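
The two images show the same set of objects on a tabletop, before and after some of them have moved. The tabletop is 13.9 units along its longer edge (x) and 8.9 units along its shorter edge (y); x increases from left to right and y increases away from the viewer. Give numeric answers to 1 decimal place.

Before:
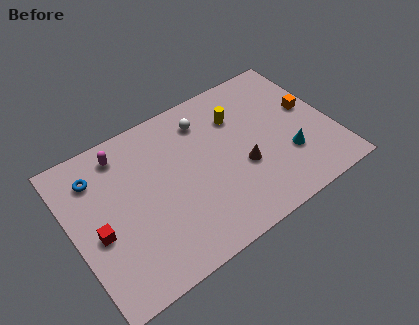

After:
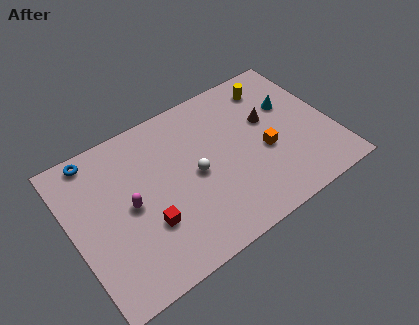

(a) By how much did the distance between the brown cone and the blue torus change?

+1.3

They were about 8.1 units apart before and 9.4 after — 1.3 units further apart.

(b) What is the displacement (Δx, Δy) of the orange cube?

(-2.7, -1.3)

The orange cube was at about (12.9, 5.0) and moved to about (10.2, 3.7).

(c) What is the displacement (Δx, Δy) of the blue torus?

(0.1, 1.1)

The blue torus was at about (1.6, 6.9) and moved to about (1.7, 8.0).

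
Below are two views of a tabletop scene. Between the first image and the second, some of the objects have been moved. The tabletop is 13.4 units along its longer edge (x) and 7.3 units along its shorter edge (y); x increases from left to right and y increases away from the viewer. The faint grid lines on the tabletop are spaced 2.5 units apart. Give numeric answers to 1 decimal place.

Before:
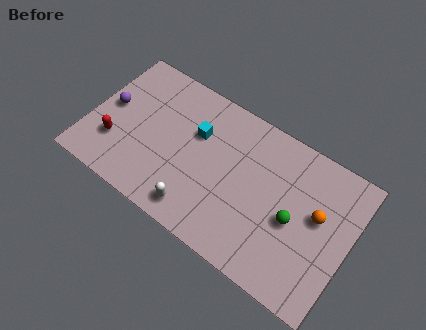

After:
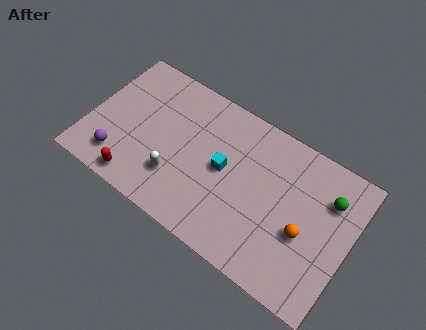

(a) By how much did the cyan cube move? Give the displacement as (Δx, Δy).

(1.6, -1.0)

The cyan cube was at about (5.3, 4.8) and moved to about (6.9, 3.8).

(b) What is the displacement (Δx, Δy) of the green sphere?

(1.5, 2.0)

The green sphere was at about (10.6, 3.3) and moved to about (12.1, 5.3).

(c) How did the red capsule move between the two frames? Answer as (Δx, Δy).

(1.4, -1.3)

The red capsule started near (1.5, 2.2) and ended near (2.9, 0.9).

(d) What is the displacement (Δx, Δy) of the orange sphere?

(-0.5, -1.2)

The orange sphere was at about (11.7, 4.2) and moved to about (11.2, 3.0).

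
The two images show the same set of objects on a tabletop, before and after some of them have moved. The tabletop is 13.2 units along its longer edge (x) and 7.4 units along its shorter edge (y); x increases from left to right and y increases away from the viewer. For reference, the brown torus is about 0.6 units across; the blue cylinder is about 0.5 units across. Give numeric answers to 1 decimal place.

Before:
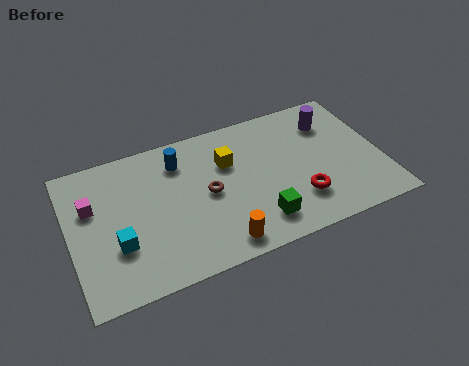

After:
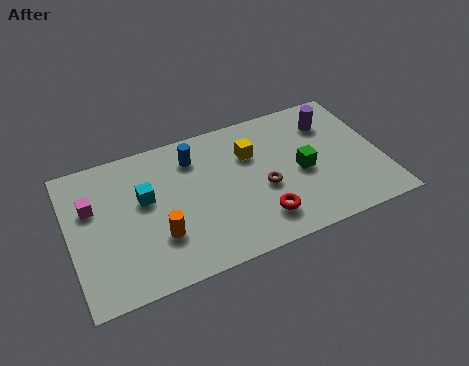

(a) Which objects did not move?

the magenta cube and the purple cylinder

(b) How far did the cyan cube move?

2.3

The cyan cube was near (1.9, 2.5) before and (3.2, 4.4) after, so it travelled √(1.3² + 1.9²) ≈ 2.3 units.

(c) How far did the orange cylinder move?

2.7

The orange cylinder was near (6.0, 1.0) before and (3.6, 2.3) after, so it travelled √(2.4² + 1.3²) ≈ 2.7 units.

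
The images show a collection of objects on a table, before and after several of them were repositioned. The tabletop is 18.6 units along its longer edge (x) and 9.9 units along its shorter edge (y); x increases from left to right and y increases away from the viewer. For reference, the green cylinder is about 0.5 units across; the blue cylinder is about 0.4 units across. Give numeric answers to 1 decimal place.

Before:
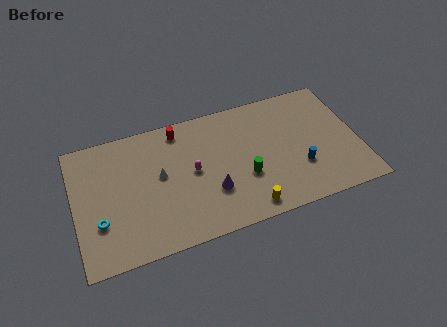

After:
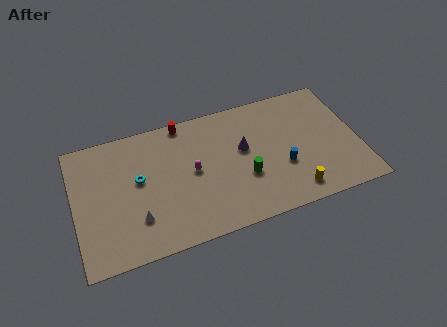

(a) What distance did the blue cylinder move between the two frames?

1.2

The blue cylinder moved from about (14.6, 3.2) to (13.5, 3.6), a distance of √(1.1² + 0.4²) ≈ 1.2.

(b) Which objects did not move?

the magenta capsule and the green cylinder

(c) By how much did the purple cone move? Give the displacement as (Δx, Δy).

(2.3, 2.6)

The purple cone started near (8.8, 3.2) and ended near (11.1, 5.8).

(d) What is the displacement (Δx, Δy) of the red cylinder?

(0.3, 0.5)

The red cylinder was at about (7.1, 8.6) and moved to about (7.4, 9.1).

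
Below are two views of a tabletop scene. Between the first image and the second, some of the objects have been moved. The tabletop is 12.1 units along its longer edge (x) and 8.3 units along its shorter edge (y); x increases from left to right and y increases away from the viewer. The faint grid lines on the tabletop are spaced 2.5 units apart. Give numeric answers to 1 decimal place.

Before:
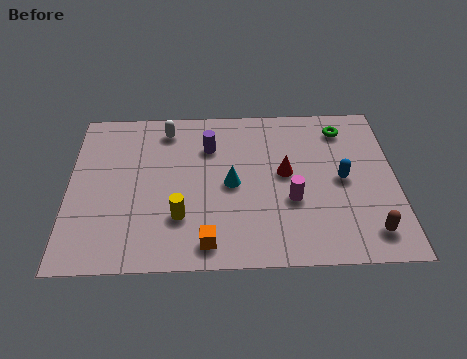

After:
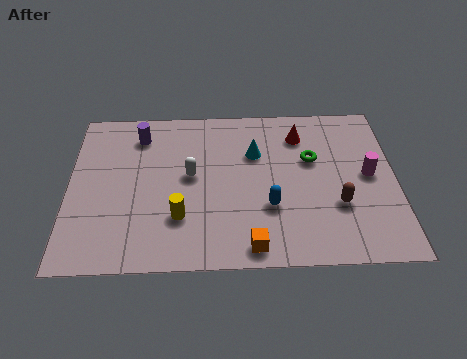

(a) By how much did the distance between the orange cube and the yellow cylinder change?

+1.4

The distance was about 1.6 in the first image and 3.0 in the second, so they moved 1.4 units further apart.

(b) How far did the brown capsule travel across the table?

1.8

From (11.0, 1.4) to (9.9, 2.8), the brown capsule covered √(1.1² + 1.4²) ≈ 1.8 units.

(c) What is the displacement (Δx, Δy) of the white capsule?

(0.9, -2.5)

The white capsule was at about (3.6, 7.0) and moved to about (4.5, 4.5).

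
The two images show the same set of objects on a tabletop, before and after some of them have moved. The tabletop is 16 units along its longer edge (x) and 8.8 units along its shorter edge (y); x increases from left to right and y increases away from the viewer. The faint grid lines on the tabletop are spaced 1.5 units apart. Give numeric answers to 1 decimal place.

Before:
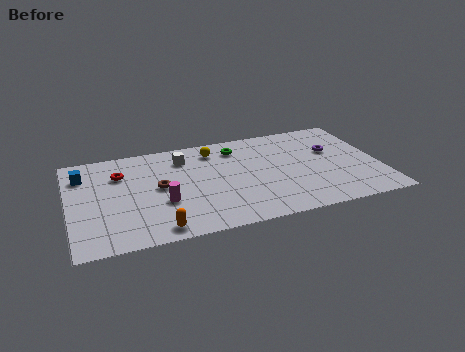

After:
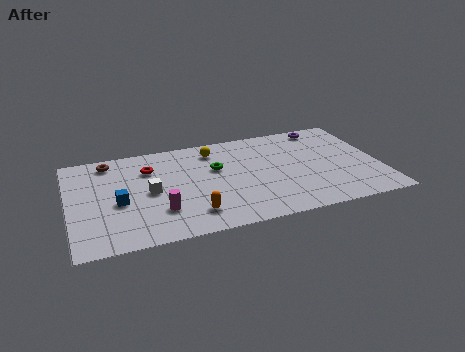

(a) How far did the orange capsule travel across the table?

2.0

The orange capsule moved from about (4.3, 1.0) to (6.1, 1.8), a distance of √(1.8² + 0.8²) ≈ 2.0.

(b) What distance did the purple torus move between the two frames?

2.3

From (13.7, 5.5) to (13.5, 7.8), the purple torus covered √(0.2² + 2.3²) ≈ 2.3 units.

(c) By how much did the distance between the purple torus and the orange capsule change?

-0.9

They were about 10.4 units apart before and 9.5 after — 0.9 units closer together.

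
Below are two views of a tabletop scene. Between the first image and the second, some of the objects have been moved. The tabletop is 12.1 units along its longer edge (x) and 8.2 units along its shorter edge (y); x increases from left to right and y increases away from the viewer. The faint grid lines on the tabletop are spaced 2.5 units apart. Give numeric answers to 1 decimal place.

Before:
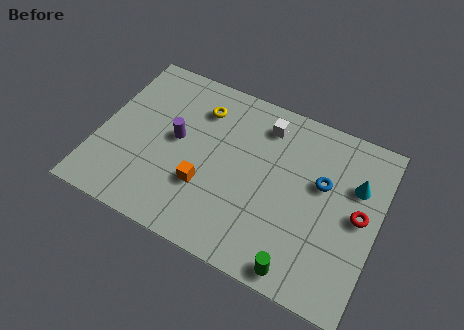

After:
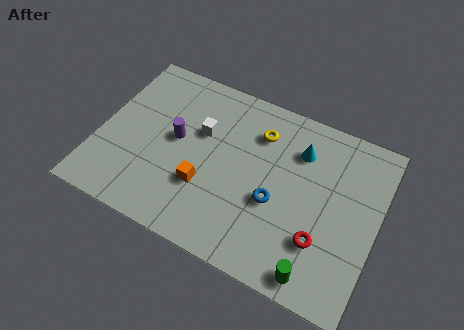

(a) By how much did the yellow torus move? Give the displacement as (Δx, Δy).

(2.6, -0.1)

The yellow torus was at about (4.1, 6.3) and moved to about (6.7, 6.2).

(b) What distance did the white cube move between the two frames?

3.0

From (6.9, 6.7) to (4.3, 5.2), the white cube covered √(2.6² + 1.5²) ≈ 3.0 units.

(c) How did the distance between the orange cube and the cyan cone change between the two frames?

-1.8

The distance was about 6.8 in the first image and 5.0 in the second, so they moved 1.8 units closer together.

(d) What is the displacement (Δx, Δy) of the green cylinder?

(0.7, 0.1)

The green cylinder was at about (9.2, 0.8) and moved to about (9.9, 0.9).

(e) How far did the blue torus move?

2.5

The blue torus moved from about (9.6, 5.0) to (7.8, 3.3), a distance of √(1.8² + 1.7²) ≈ 2.5.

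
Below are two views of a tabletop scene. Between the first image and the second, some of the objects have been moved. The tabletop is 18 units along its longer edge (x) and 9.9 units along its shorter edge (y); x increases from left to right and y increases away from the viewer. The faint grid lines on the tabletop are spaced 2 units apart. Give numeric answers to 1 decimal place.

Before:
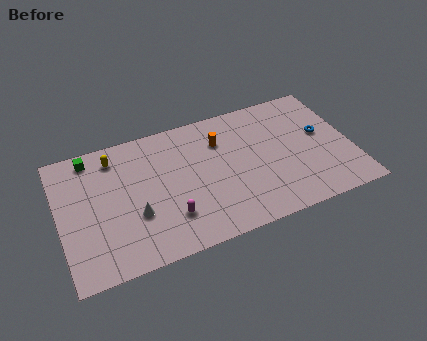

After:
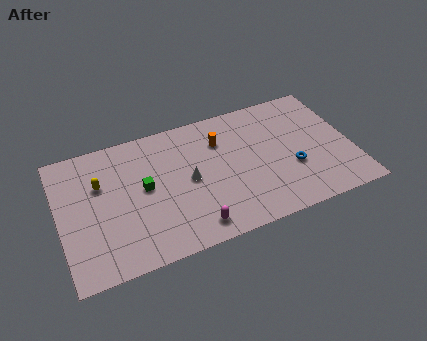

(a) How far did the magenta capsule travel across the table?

1.8

The magenta capsule moved from about (6.5, 2.6) to (7.8, 1.4), a distance of √(1.3² + 1.2²) ≈ 1.8.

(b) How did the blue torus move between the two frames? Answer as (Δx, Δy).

(-2.1, -2.0)

The blue torus started near (16.3, 5.6) and ended near (14.2, 3.6).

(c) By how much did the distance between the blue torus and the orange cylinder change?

-0.9

The distance was about 6.4 in the first image and 5.5 in the second, so they moved 0.9 units closer together.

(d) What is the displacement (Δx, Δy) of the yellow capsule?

(-1.0, -1.7)

The yellow capsule started near (3.6, 8.2) and ended near (2.6, 6.5).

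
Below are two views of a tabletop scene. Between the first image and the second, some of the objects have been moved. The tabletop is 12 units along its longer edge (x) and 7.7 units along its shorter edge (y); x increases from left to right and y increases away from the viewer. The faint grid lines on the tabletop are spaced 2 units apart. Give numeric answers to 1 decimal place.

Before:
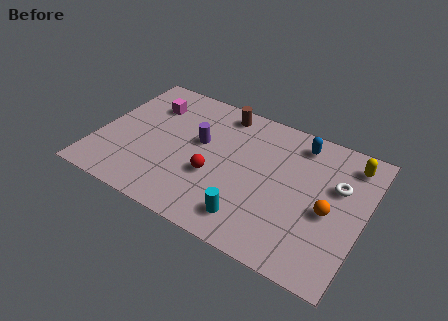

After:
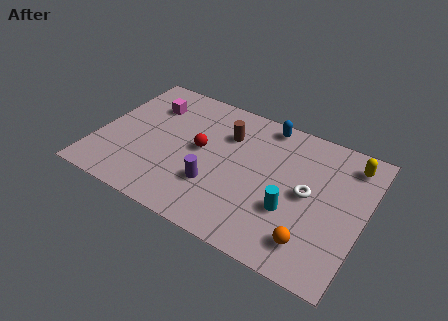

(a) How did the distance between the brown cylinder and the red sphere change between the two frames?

-2.1

They were about 3.8 units apart before and 1.7 after — 2.1 units closer together.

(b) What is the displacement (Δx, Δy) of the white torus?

(-1.2, -1.0)

From the two frames, the white torus sits at roughly (10.7, 4.9) before and (9.5, 3.9) after.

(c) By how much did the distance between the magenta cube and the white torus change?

-1.0

The distance was about 8.7 in the first image and 7.7 in the second, so they moved 1.0 units closer together.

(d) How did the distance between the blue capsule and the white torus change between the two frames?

+1.3

Before: roughly 2.5 units apart; after: 3.8. That's 1.3 units further apart.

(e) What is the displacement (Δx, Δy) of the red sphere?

(-0.8, 1.2)

From the two frames, the red sphere sits at roughly (5.4, 2.9) before and (4.6, 4.1) after.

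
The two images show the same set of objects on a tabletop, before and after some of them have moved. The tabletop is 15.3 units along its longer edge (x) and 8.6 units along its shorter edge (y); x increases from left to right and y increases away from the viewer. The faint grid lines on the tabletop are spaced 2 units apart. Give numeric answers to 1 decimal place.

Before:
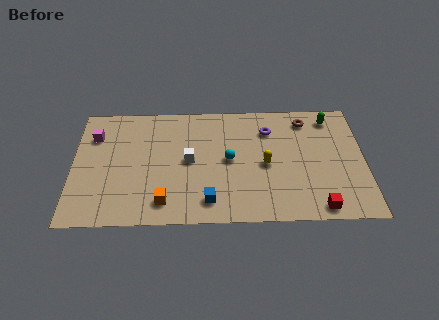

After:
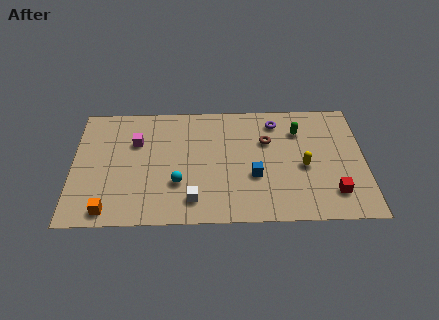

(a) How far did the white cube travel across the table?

2.8

The white cube was near (6.1, 4.4) before and (6.3, 1.6) after, so it travelled √(0.2² + 2.8²) ≈ 2.8 units.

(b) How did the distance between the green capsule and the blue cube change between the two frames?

-4.7

The distance was about 8.7 in the first image and 4.0 in the second, so they moved 4.7 units closer together.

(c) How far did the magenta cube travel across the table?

2.3

The magenta cube was near (1.1, 6.3) before and (3.3, 5.8) after, so it travelled √(2.2² + 0.5²) ≈ 2.3 units.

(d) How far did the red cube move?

1.3

The red cube moved from about (12.8, 0.9) to (13.6, 1.9), a distance of √(0.8² + 1.0²) ≈ 1.3.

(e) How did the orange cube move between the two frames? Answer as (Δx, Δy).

(-2.9, -0.5)

The orange cube was at about (4.8, 1.5) and moved to about (1.9, 1.0).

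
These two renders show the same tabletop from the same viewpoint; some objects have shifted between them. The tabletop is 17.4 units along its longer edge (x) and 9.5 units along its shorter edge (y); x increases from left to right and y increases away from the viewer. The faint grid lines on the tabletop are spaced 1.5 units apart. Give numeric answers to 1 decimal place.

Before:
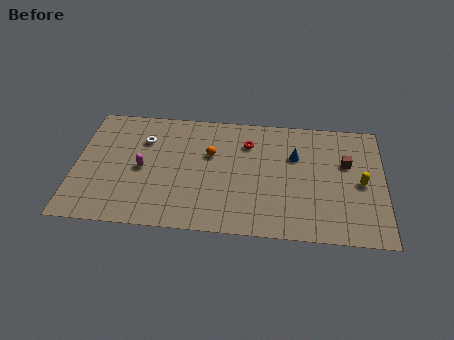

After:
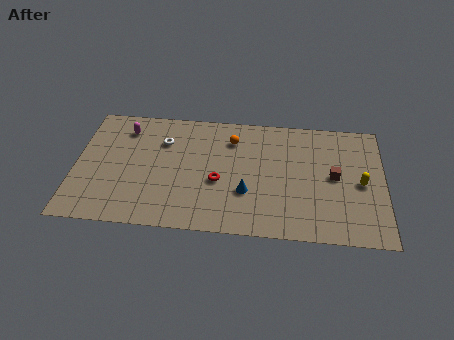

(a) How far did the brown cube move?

1.3

The brown cube was near (15.3, 6.0) before and (14.6, 4.9) after, so it travelled √(0.7² + 1.1²) ≈ 1.3 units.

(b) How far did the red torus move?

3.6

The red torus was near (9.7, 7.1) before and (8.1, 3.9) after, so it travelled √(1.6² + 3.2²) ≈ 3.6 units.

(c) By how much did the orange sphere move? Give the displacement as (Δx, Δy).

(1.2, 1.3)

From the two frames, the orange sphere sits at roughly (7.6, 6.0) before and (8.8, 7.3) after.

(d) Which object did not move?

the yellow capsule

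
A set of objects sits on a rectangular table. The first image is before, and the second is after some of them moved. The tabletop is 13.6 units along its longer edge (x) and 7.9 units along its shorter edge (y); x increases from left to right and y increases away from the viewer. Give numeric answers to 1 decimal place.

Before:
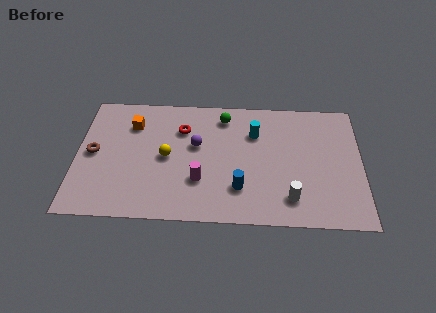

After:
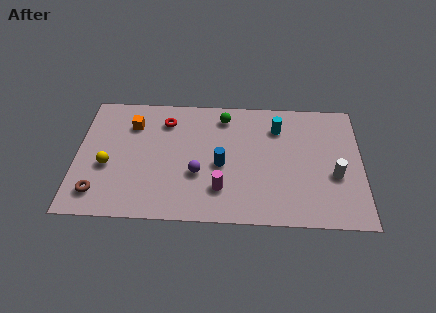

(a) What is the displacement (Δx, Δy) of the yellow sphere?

(-2.8, -0.7)

The yellow sphere was at about (4.3, 3.9) and moved to about (1.5, 3.2).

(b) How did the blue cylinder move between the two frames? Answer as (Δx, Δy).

(-0.9, 1.4)

From the two frames, the blue cylinder sits at roughly (7.8, 2.1) before and (6.9, 3.5) after.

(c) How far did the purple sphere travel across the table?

1.8

The purple sphere was near (5.7, 4.7) before and (5.8, 2.9) after, so it travelled √(0.1² + 1.8²) ≈ 1.8 units.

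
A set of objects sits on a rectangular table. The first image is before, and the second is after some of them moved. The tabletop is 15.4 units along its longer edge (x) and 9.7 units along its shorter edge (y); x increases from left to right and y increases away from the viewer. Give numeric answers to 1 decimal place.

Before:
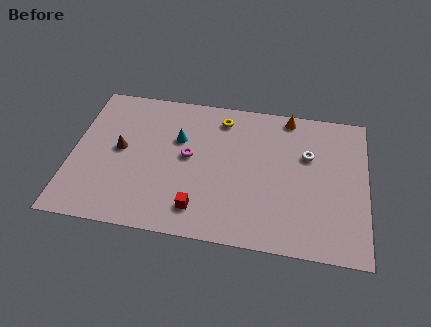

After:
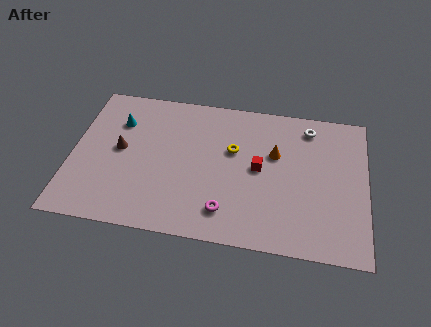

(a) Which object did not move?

the brown cone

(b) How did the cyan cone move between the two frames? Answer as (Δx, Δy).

(-3.2, 0.7)

From the two frames, the cyan cone sits at roughly (5.5, 6.3) before and (2.3, 7.0) after.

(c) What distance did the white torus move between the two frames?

1.9

The white torus was near (12.3, 6.3) before and (12.3, 8.2) after, so it travelled √(0.0² + 1.9²) ≈ 1.9 units.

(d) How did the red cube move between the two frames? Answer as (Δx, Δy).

(3.0, 3.2)

The red cube started near (6.8, 1.8) and ended near (9.8, 5.0).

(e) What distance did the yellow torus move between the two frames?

2.2

From (7.7, 8.1) to (8.4, 6.0), the yellow torus covered √(0.7² + 2.1²) ≈ 2.2 units.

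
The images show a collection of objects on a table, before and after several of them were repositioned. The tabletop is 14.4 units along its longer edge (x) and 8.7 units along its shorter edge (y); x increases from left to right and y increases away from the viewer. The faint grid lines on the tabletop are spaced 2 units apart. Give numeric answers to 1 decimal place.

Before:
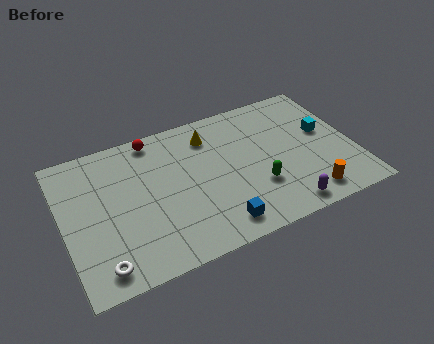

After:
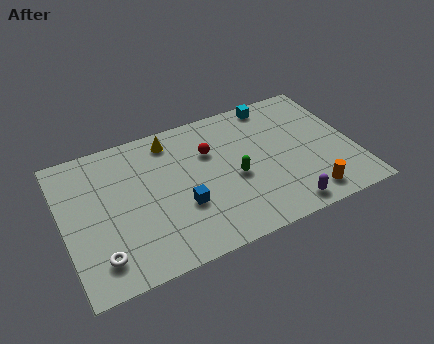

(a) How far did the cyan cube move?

3.6

From (13.1, 5.0) to (10.9, 7.8), the cyan cube covered √(2.2² + 2.8²) ≈ 3.6 units.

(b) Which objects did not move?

the orange cylinder and the purple capsule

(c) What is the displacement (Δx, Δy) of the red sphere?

(2.6, -1.9)

The red sphere was at about (4.8, 7.8) and moved to about (7.4, 5.9).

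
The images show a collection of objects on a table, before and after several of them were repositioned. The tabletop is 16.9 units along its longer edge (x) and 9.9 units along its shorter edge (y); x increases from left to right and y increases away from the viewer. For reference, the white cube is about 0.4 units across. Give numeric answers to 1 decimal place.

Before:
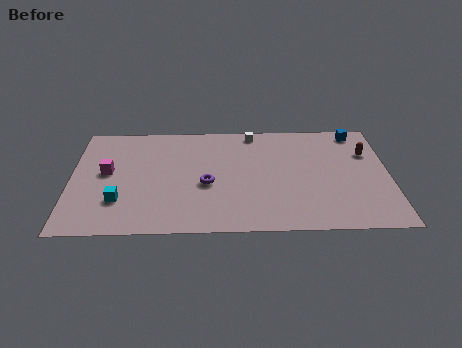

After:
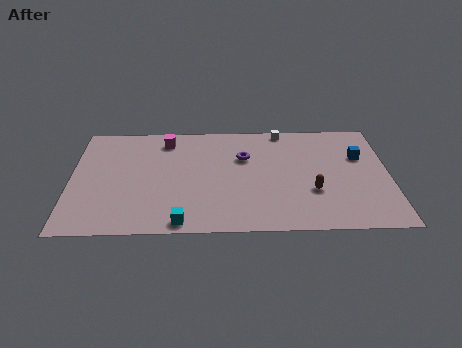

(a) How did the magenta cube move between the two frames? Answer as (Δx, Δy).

(3.1, 2.9)

The magenta cube started near (1.9, 5.4) and ended near (5.0, 8.3).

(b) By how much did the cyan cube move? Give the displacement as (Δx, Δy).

(3.3, -1.9)

The cyan cube started near (2.6, 2.8) and ended near (5.9, 0.9).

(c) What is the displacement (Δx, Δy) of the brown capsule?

(-3.0, -3.4)

The brown capsule started near (15.8, 6.8) and ended near (12.8, 3.4).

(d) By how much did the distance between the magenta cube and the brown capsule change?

-4.8

Before: roughly 14.0 units apart; after: 9.2. That's 4.8 units closer together.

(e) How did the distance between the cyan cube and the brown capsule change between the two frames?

-6.5

The distance was about 13.8 in the first image and 7.3 in the second, so they moved 6.5 units closer together.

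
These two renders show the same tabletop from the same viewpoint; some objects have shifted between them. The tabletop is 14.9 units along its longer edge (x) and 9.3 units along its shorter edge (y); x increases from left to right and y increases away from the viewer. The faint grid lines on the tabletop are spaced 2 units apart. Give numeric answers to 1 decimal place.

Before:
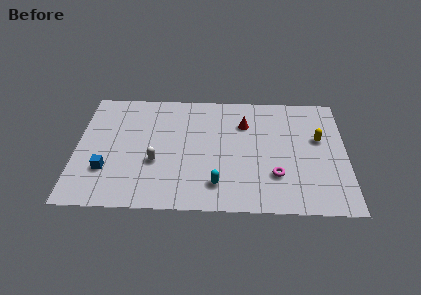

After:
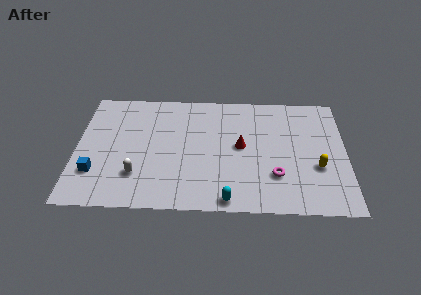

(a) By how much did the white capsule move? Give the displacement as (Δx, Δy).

(-1.0, -1.0)

From the two frames, the white capsule sits at roughly (4.4, 3.5) before and (3.4, 2.5) after.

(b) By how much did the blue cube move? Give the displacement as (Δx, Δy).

(-0.6, -0.2)

From the two frames, the blue cube sits at roughly (1.7, 2.8) before and (1.1, 2.6) after.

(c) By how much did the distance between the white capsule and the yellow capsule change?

+0.7

They were about 9.2 units apart before and 9.9 after — 0.7 units further apart.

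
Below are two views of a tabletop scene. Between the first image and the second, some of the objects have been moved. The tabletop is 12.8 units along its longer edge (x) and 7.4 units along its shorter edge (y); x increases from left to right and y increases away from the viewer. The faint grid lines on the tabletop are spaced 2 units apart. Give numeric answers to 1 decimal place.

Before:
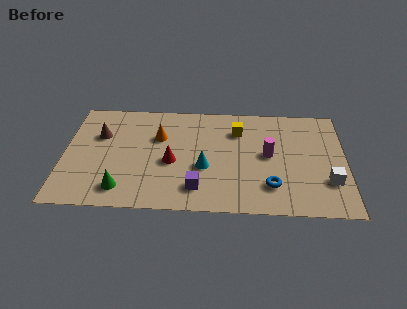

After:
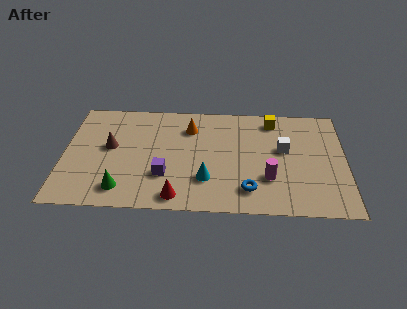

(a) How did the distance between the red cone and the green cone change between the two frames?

-0.4

Before: roughly 2.9 units apart; after: 2.5. That's 0.4 units closer together.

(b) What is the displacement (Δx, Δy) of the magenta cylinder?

(0.0, -1.6)

From the two frames, the magenta cylinder sits at roughly (9.3, 3.9) before and (9.3, 2.3) after.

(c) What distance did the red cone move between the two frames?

2.3

From (4.9, 3.2) to (5.2, 0.9), the red cone covered √(0.3² + 2.3²) ≈ 2.3 units.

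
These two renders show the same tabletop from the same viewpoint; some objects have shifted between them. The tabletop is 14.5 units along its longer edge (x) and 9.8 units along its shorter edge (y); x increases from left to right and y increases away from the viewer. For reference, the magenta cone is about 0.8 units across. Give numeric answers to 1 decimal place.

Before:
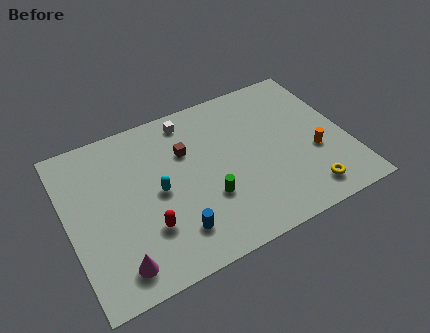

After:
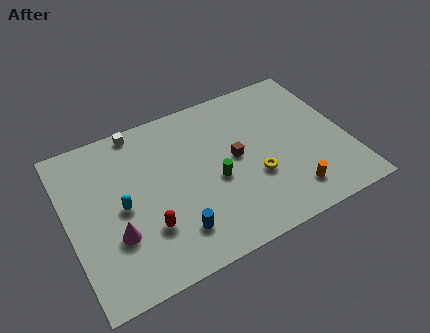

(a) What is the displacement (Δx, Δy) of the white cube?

(-2.6, 0.5)

The white cube was at about (6.7, 8.5) and moved to about (4.1, 9.0).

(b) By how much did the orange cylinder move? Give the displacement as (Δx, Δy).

(-1.6, -1.9)

The orange cylinder was at about (12.7, 3.7) and moved to about (11.1, 1.8).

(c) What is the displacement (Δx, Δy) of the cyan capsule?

(-1.9, -0.1)

The cyan capsule was at about (4.6, 4.8) and moved to about (2.7, 4.7).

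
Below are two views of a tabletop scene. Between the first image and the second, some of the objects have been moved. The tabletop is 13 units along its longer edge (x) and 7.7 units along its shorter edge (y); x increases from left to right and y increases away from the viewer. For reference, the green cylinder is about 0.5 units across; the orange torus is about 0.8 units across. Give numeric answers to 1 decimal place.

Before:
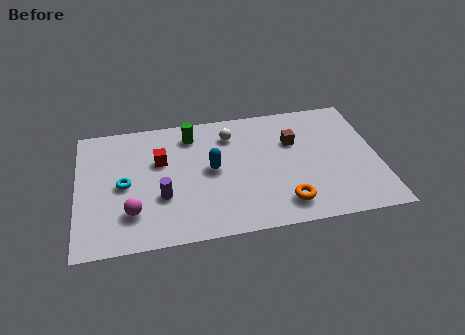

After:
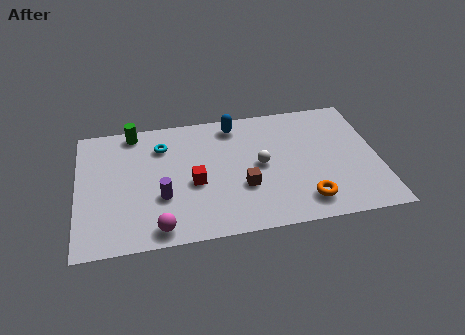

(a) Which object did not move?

the purple cylinder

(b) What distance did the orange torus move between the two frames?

0.9

The orange torus was near (8.8, 1.4) before and (9.7, 1.4) after, so it travelled √(0.9² + 0.0²) ≈ 0.9 units.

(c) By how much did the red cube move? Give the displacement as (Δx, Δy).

(1.4, -1.6)

The red cube started near (3.6, 4.9) and ended near (5.0, 3.3).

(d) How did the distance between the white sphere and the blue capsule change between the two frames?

+0.7

Before: roughly 2.2 units apart; after: 2.9. That's 0.7 units further apart.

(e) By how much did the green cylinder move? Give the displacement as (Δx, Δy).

(-2.5, 0.6)

The green cylinder was at about (5.0, 6.3) and moved to about (2.5, 6.9).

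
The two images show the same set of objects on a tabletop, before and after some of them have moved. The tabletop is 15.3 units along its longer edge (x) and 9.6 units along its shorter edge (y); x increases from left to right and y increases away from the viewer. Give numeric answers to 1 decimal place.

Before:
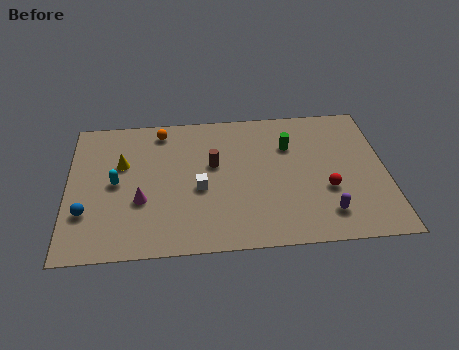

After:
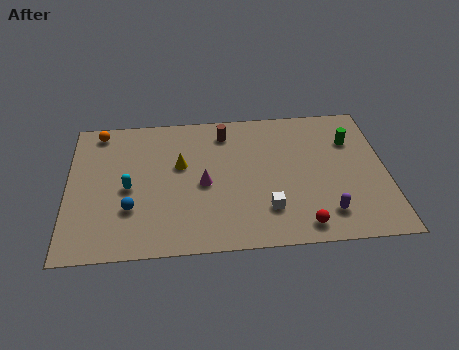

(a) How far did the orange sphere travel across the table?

3.0

The orange sphere moved from about (4.5, 8.3) to (1.5, 8.5), a distance of √(3.0² + 0.2²) ≈ 3.0.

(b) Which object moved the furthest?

the white cube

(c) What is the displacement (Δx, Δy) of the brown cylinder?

(0.6, 2.2)

From the two frames, the brown cylinder sits at roughly (7.0, 5.7) before and (7.6, 7.9) after.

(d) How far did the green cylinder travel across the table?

3.0

From (10.7, 6.7) to (13.7, 6.8), the green cylinder covered √(3.0² + 0.1²) ≈ 3.0 units.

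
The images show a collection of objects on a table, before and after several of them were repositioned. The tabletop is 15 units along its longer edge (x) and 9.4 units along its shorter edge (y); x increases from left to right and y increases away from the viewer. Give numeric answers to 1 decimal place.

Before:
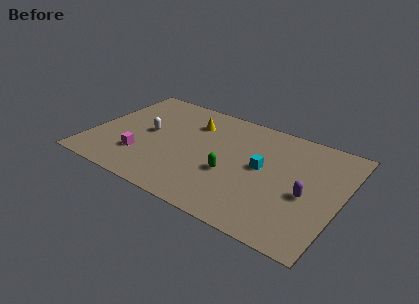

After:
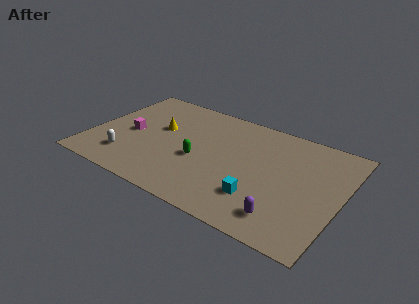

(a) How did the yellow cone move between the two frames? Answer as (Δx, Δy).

(-1.8, -1.4)

From the two frames, the yellow cone sits at roughly (5.7, 7.0) before and (3.9, 5.6) after.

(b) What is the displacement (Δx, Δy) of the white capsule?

(-0.8, -2.8)

The white capsule started near (3.3, 4.9) and ended near (2.5, 2.1).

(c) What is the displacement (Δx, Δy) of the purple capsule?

(-1.0, -2.3)

The purple capsule was at about (13.1, 4.0) and moved to about (12.1, 1.7).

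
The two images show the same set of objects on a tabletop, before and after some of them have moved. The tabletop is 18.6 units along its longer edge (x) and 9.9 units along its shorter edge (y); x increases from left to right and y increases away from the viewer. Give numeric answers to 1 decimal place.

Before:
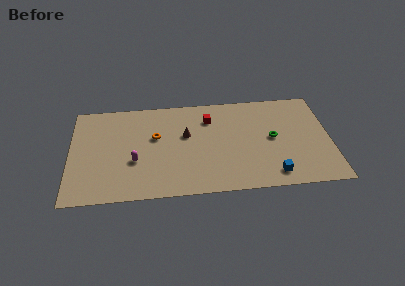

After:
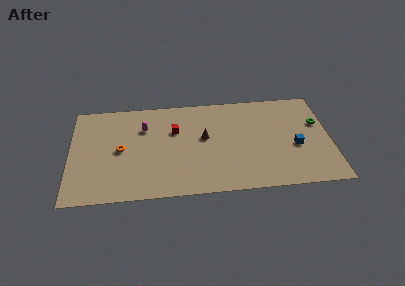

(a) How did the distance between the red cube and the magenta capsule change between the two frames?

-4.3

The distance was about 6.6 in the first image and 2.3 in the second, so they moved 4.3 units closer together.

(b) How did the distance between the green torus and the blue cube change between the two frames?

-0.8

The distance was about 3.6 in the first image and 2.8 in the second, so they moved 0.8 units closer together.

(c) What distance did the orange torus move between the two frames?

2.7

The orange torus moved from about (6.1, 6.0) to (3.6, 4.9), a distance of √(2.5² + 1.1²) ≈ 2.7.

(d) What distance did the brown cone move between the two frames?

1.4

From (8.3, 6.0) to (9.6, 5.6), the brown cone covered √(1.3² + 0.4²) ≈ 1.4 units.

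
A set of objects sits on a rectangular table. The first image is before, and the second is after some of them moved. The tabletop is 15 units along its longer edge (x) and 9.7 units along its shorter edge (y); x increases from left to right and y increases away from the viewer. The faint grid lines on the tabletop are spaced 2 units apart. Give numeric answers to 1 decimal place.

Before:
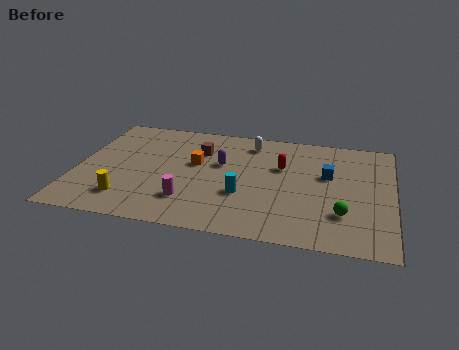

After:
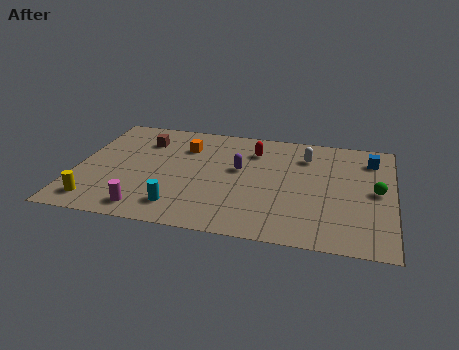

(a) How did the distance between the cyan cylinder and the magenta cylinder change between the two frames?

-1.1

Before: roughly 2.7 units apart; after: 1.6. That's 1.1 units closer together.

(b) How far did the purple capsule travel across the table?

0.9

From (6.8, 5.9) to (7.7, 5.6), the purple capsule covered √(0.9² + 0.3²) ≈ 0.9 units.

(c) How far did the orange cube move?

1.5

The orange cube was near (5.6, 5.7) before and (5.0, 7.1) after, so it travelled √(0.6² + 1.4²) ≈ 1.5 units.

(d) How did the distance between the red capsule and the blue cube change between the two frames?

+3.4

They were about 2.2 units apart before and 5.6 after — 3.4 units further apart.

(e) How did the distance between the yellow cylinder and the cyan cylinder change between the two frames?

-1.7

The distance was about 5.6 in the first image and 3.9 in the second, so they moved 1.7 units closer together.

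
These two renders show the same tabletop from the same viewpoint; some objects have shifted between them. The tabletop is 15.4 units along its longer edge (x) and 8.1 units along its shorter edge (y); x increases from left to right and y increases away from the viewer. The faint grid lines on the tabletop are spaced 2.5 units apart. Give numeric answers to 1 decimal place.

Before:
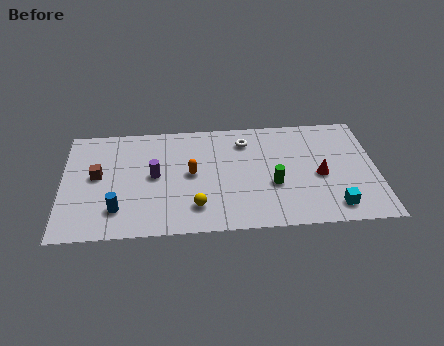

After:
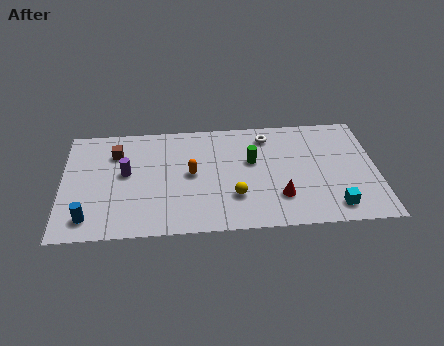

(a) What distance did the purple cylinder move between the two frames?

1.4

From (4.5, 4.2) to (3.1, 4.5), the purple cylinder covered √(1.4² + 0.3²) ≈ 1.4 units.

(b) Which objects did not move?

the orange capsule and the cyan cube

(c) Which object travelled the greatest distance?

the red cone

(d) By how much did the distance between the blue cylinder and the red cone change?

-0.7

The distance was about 10.0 in the first image and 9.3 in the second, so they moved 0.7 units closer together.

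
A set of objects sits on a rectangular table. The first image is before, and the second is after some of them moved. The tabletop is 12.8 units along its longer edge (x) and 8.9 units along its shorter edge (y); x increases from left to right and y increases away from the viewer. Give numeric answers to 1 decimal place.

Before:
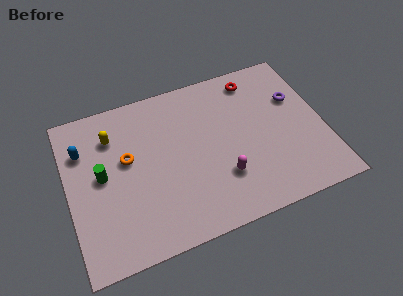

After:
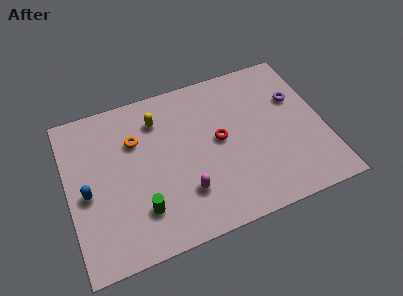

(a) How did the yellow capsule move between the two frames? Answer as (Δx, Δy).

(2.3, 0.2)

From the two frames, the yellow capsule sits at roughly (2.4, 6.7) before and (4.7, 6.9) after.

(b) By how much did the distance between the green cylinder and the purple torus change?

-1.0

Before: roughly 10.0 units apart; after: 9.0. That's 1.0 units closer together.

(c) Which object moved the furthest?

the red torus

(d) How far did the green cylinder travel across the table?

3.0

The green cylinder was near (1.7, 4.7) before and (3.4, 2.2) after, so it travelled √(1.7² + 2.5²) ≈ 3.0 units.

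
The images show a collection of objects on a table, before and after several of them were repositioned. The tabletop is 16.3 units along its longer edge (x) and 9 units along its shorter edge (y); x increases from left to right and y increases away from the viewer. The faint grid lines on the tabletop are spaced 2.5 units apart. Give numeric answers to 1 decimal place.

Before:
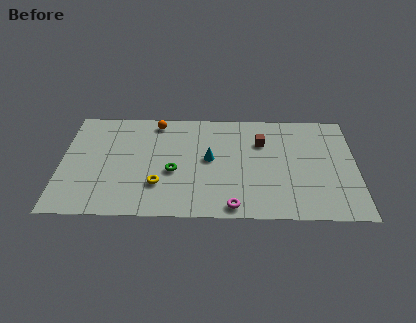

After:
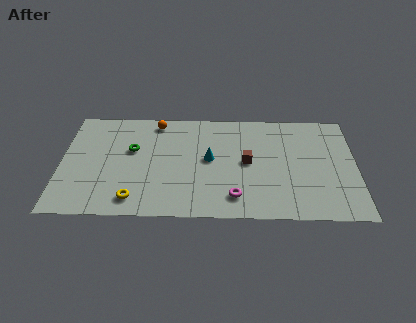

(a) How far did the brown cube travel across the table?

1.9

The brown cube was near (11.1, 6.3) before and (10.3, 4.6) after, so it travelled √(0.8² + 1.7²) ≈ 1.9 units.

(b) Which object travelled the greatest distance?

the green torus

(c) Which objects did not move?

the cyan cone and the orange sphere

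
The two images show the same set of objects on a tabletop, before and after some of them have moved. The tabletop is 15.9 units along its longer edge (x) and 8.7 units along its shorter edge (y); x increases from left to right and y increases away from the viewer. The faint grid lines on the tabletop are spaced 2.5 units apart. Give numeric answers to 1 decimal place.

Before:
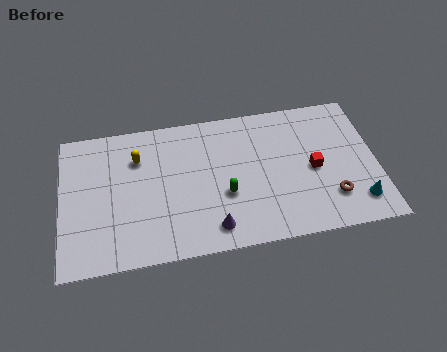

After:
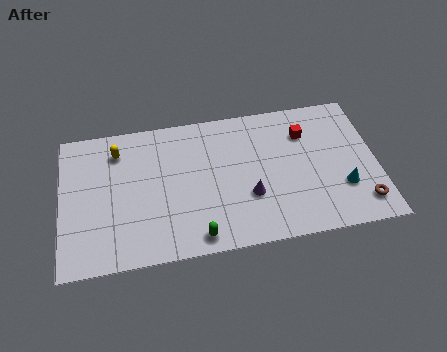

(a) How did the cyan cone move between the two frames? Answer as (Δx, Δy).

(-0.7, 1.0)

The cyan cone was at about (14.8, 1.7) and moved to about (14.1, 2.7).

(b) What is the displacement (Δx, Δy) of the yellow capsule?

(-1.0, 0.6)

From the two frames, the yellow capsule sits at roughly (3.9, 6.3) before and (2.9, 6.9) after.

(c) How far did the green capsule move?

2.7

The green capsule moved from about (8.2, 3.3) to (6.7, 1.0), a distance of √(1.5² + 2.3²) ≈ 2.7.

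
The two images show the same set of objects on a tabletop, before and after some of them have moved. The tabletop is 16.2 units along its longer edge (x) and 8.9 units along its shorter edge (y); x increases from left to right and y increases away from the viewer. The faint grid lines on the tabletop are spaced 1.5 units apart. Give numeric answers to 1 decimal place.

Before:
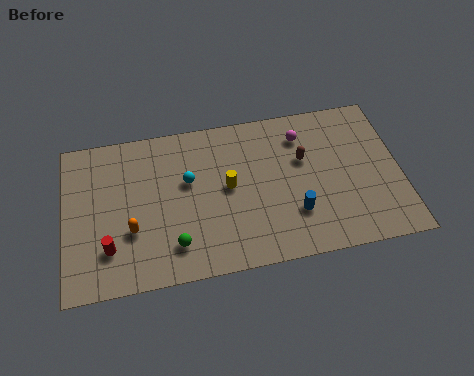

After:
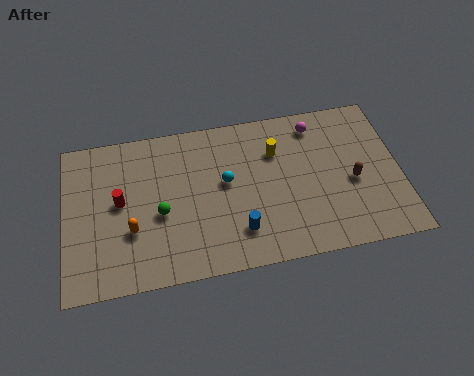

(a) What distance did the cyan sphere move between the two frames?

1.8

The cyan sphere was near (6.0, 5.4) before and (7.8, 5.0) after, so it travelled √(1.8² + 0.4²) ≈ 1.8 units.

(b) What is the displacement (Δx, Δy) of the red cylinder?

(0.6, 2.5)

The red cylinder started near (2.1, 2.3) and ended near (2.7, 4.8).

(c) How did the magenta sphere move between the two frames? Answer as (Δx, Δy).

(0.7, 0.5)

From the two frames, the magenta sphere sits at roughly (11.6, 7.0) before and (12.3, 7.5) after.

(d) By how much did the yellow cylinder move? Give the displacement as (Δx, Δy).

(2.4, 1.6)

The yellow cylinder was at about (7.9, 4.7) and moved to about (10.3, 6.3).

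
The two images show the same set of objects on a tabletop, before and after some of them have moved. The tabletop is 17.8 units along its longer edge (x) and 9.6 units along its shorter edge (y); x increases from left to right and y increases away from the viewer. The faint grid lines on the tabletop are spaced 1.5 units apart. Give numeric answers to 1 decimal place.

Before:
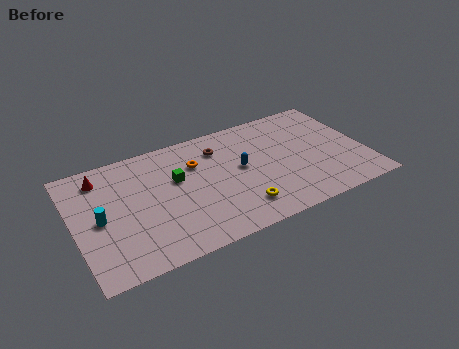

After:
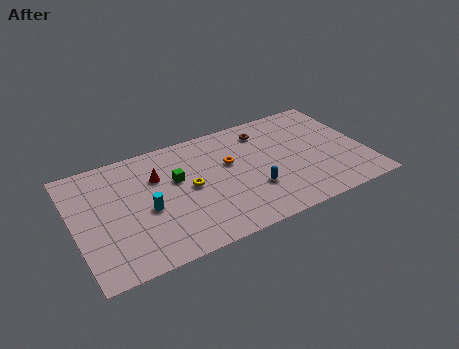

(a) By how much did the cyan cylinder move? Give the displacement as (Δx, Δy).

(2.8, -0.4)

The cyan cylinder was at about (1.5, 4.6) and moved to about (4.3, 4.2).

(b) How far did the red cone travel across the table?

3.5

The red cone moved from about (1.9, 7.9) to (5.2, 6.6), a distance of √(3.3² + 1.3²) ≈ 3.5.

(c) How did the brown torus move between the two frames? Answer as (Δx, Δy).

(2.9, 0.4)

From the two frames, the brown torus sits at roughly (9.1, 7.4) before and (12.0, 7.8) after.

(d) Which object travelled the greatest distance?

the yellow torus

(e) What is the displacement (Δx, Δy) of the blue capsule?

(0.5, -2.1)

From the two frames, the blue capsule sits at roughly (10.2, 5.2) before and (10.7, 3.1) after.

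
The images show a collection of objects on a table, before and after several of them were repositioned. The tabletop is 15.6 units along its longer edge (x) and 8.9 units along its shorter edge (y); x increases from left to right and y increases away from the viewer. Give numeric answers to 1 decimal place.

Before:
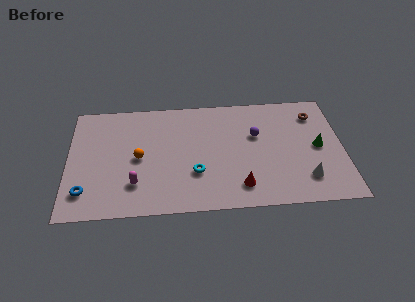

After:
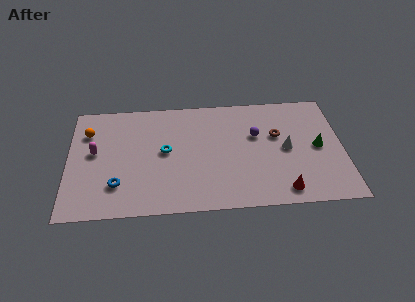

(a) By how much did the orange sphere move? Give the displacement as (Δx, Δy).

(-2.9, 2.2)

From the two frames, the orange sphere sits at roughly (4.0, 4.3) before and (1.1, 6.5) after.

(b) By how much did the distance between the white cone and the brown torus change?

-3.8

Before: roughly 5.0 units apart; after: 1.2. That's 3.8 units closer together.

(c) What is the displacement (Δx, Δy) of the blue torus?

(1.8, 0.4)

The blue torus was at about (1.0, 1.9) and moved to about (2.8, 2.3).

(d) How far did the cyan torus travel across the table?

2.5

The cyan torus was near (7.2, 2.9) before and (5.5, 4.7) after, so it travelled √(1.7² + 1.8²) ≈ 2.5 units.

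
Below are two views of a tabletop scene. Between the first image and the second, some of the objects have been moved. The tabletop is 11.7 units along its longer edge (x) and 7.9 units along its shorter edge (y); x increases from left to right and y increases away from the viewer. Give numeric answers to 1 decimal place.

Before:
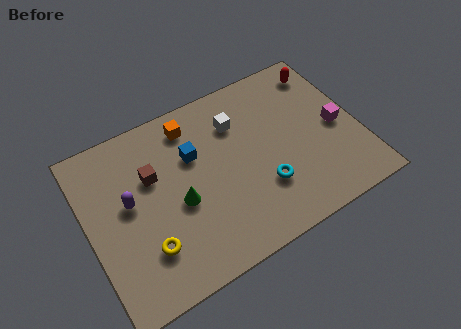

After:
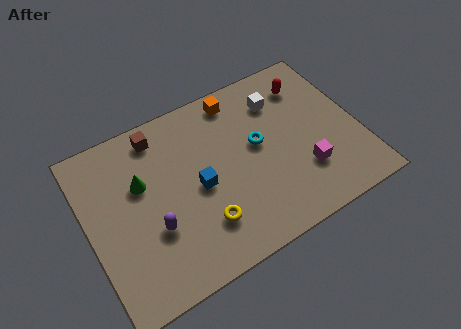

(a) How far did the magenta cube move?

2.2

The magenta cube moved from about (10.8, 3.7) to (9.1, 2.3), a distance of √(1.7² + 1.4²) ≈ 2.2.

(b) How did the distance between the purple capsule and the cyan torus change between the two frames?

-0.8

Before: roughly 5.9 units apart; after: 5.1. That's 0.8 units closer together.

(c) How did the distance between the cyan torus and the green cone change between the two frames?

+1.4

The distance was about 3.6 in the first image and 5.0 in the second, so they moved 1.4 units further apart.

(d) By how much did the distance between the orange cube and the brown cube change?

+1.1

They were about 2.4 units apart before and 3.5 after — 1.1 units further apart.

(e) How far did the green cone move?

2.1

From (3.8, 3.4) to (2.4, 5.0), the green cone covered √(1.4² + 1.6²) ≈ 2.1 units.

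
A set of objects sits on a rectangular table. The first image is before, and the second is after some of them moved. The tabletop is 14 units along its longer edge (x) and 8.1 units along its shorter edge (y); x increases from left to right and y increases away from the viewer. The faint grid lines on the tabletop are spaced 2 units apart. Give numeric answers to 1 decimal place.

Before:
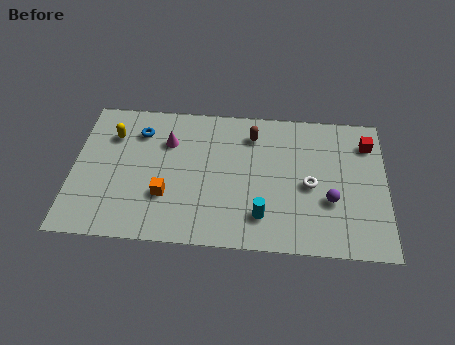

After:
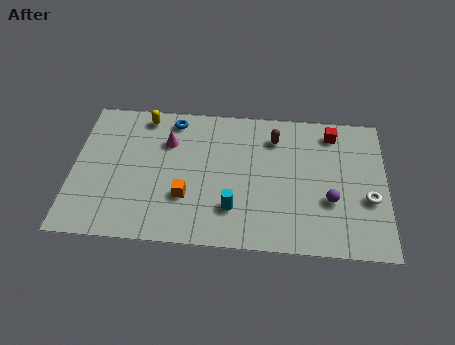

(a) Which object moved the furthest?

the white torus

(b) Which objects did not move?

the magenta cone and the purple sphere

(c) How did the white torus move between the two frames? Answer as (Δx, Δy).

(2.6, -0.6)

From the two frames, the white torus sits at roughly (10.6, 3.7) before and (13.2, 3.1) after.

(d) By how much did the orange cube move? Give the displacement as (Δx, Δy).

(0.9, 0.0)

From the two frames, the orange cube sits at roughly (4.2, 2.6) before and (5.1, 2.6) after.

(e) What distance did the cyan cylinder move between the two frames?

1.3

The cyan cylinder was near (8.5, 1.8) before and (7.2, 2.1) after, so it travelled √(1.3² + 0.3²) ≈ 1.3 units.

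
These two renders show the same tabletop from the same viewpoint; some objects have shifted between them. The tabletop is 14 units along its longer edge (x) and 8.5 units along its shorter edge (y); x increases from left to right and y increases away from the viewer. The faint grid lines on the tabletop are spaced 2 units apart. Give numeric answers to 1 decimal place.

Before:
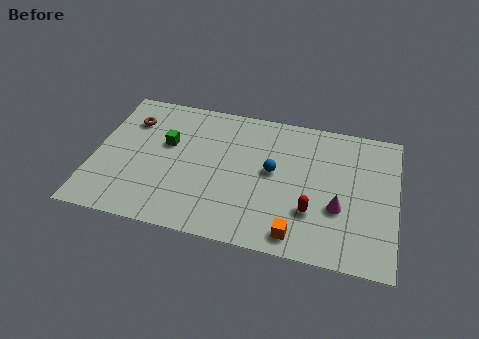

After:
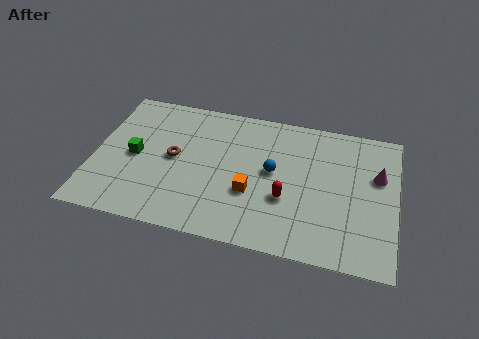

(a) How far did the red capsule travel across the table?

1.3

From (10.2, 2.6) to (9.0, 3.1), the red capsule covered √(1.2² + 0.5²) ≈ 1.3 units.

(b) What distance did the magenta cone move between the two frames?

2.9

The magenta cone was near (11.4, 3.1) before and (13.1, 5.4) after, so it travelled √(1.7² + 2.3²) ≈ 2.9 units.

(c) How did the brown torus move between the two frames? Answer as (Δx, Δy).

(2.2, -1.9)

From the two frames, the brown torus sits at roughly (1.5, 6.3) before and (3.7, 4.4) after.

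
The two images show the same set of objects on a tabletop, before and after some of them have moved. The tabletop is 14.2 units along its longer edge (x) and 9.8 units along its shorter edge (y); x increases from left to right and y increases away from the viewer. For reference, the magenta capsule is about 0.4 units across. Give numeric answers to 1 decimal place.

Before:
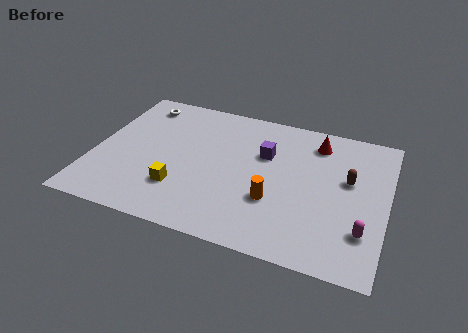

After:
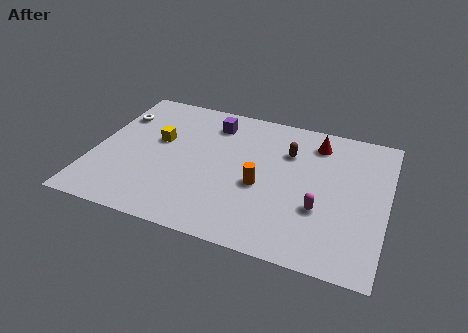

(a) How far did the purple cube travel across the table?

3.1

The purple cube was near (8.2, 6.4) before and (5.5, 7.9) after, so it travelled √(2.7² + 1.5²) ≈ 3.1 units.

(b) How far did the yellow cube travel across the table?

3.4

From (4.4, 2.7) to (3.0, 5.8), the yellow cube covered √(1.4² + 3.1²) ≈ 3.4 units.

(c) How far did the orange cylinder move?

1.1

The orange cylinder was near (8.9, 3.3) before and (8.2, 4.1) after, so it travelled √(0.7² + 0.8²) ≈ 1.1 units.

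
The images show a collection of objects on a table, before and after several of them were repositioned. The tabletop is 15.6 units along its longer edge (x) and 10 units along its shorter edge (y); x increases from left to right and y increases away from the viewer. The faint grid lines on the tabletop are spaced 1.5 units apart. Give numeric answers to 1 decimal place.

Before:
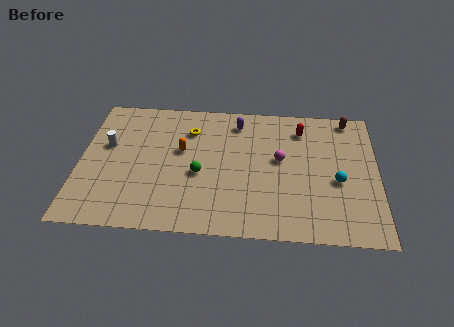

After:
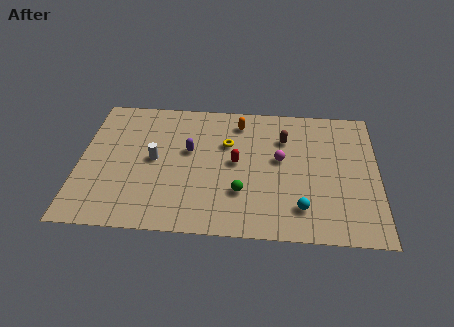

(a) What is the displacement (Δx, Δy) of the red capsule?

(-3.4, -2.8)

The red capsule started near (11.6, 8.0) and ended near (8.2, 5.2).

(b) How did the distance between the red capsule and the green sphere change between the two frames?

-4.3

The distance was about 6.5 in the first image and 2.2 in the second, so they moved 4.3 units closer together.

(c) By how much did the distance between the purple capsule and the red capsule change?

-0.8

They were about 3.4 units apart before and 2.6 after — 0.8 units closer together.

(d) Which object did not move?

the magenta sphere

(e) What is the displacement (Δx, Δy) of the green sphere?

(2.2, -1.2)

The green sphere was at about (6.3, 4.2) and moved to about (8.5, 3.0).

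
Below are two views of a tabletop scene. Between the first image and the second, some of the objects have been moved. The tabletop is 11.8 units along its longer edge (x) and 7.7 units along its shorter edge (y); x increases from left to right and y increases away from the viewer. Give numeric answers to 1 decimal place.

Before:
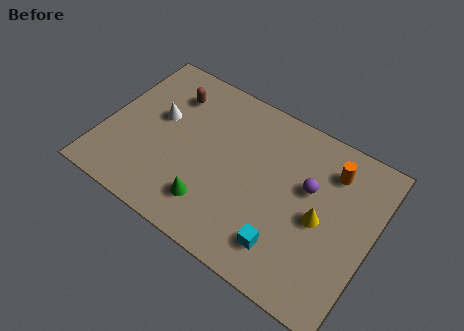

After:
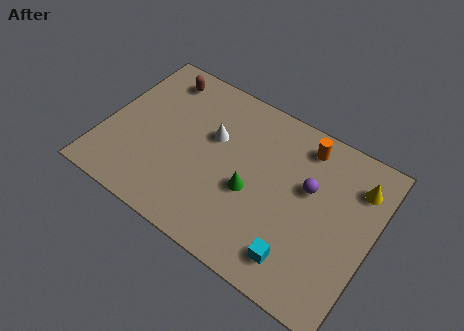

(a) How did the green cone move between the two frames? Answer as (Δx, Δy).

(1.5, 1.5)

The green cone was at about (5.1, 1.7) and moved to about (6.6, 3.2).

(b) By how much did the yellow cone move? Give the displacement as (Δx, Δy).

(1.3, 2.3)

The yellow cone was at about (9.6, 3.6) and moved to about (10.9, 5.9).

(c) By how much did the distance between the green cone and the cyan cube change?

-0.3

They were about 3.3 units apart before and 3.0 after — 0.3 units closer together.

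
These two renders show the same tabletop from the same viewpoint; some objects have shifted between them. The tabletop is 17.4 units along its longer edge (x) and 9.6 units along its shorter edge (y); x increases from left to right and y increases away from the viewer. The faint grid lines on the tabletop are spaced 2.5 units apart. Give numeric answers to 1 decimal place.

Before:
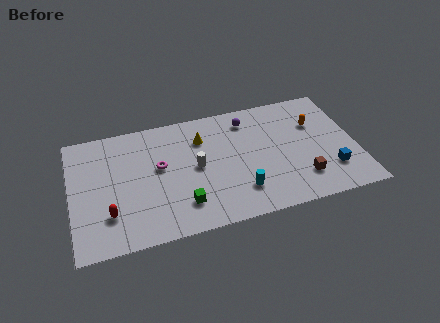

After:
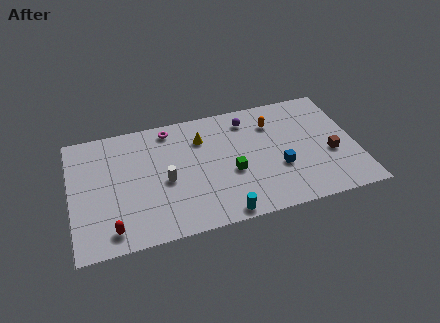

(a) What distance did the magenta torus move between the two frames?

3.0

The magenta torus was near (5.4, 5.5) before and (6.2, 8.4) after, so it travelled √(0.8² + 2.9²) ≈ 3.0 units.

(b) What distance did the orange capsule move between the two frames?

2.7

The orange capsule moved from about (15.1, 6.5) to (12.5, 7.2), a distance of √(2.6² + 0.7²) ≈ 2.7.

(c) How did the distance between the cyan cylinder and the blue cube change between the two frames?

-1.0

The distance was about 5.6 in the first image and 4.6 in the second, so they moved 1.0 units closer together.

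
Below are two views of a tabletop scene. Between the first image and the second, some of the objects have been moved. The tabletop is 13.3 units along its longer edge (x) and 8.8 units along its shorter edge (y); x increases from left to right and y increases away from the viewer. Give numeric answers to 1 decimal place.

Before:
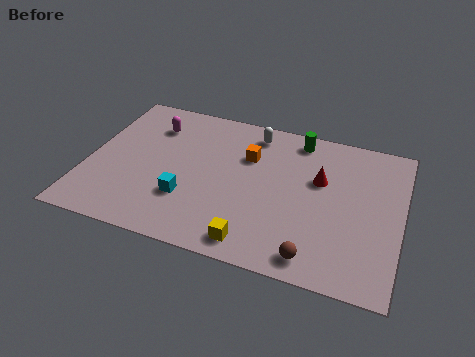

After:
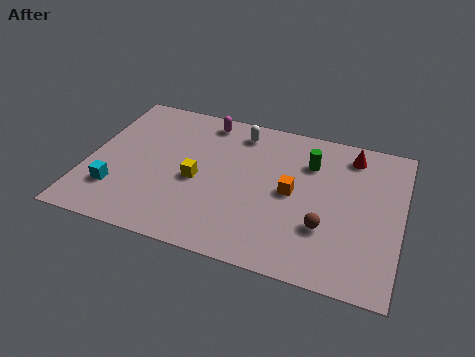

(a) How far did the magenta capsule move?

2.4

The magenta capsule was near (2.5, 6.7) before and (4.7, 7.7) after, so it travelled √(2.2² + 1.0²) ≈ 2.4 units.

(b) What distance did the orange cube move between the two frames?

2.6

From (6.7, 6.0) to (8.7, 4.4), the orange cube covered √(2.0² + 1.6²) ≈ 2.6 units.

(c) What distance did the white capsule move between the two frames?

0.6

The white capsule was near (6.8, 7.5) before and (6.2, 7.4) after, so it travelled √(0.6² + 0.1²) ≈ 0.6 units.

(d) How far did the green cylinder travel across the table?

1.4

From (8.7, 7.7) to (9.3, 6.4), the green cylinder covered √(0.6² + 1.3²) ≈ 1.4 units.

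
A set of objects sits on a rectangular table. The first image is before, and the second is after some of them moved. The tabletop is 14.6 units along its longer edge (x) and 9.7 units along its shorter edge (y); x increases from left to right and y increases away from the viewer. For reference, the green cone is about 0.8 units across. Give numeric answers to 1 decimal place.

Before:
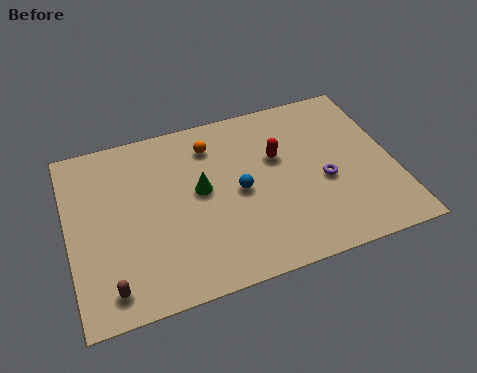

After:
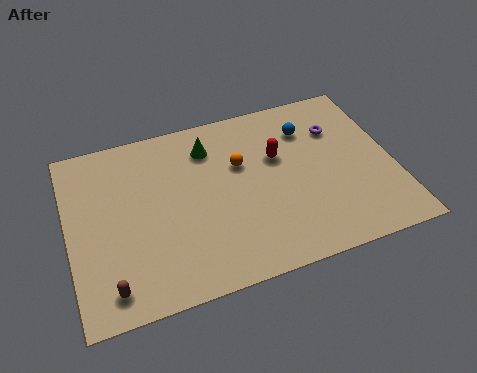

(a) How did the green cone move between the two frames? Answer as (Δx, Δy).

(0.6, 2.3)

The green cone started near (5.9, 5.3) and ended near (6.5, 7.6).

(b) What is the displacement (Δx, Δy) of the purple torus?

(0.9, 2.8)

The purple torus was at about (11.4, 4.1) and moved to about (12.3, 6.9).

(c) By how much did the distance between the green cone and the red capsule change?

-0.3

They were about 3.7 units apart before and 3.4 after — 0.3 units closer together.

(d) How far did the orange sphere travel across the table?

1.9

From (6.6, 7.7) to (7.8, 6.2), the orange sphere covered √(1.2² + 1.5²) ≈ 1.9 units.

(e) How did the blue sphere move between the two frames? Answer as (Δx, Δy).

(3.4, 2.6)

From the two frames, the blue sphere sits at roughly (7.6, 4.7) before and (11.0, 7.3) after.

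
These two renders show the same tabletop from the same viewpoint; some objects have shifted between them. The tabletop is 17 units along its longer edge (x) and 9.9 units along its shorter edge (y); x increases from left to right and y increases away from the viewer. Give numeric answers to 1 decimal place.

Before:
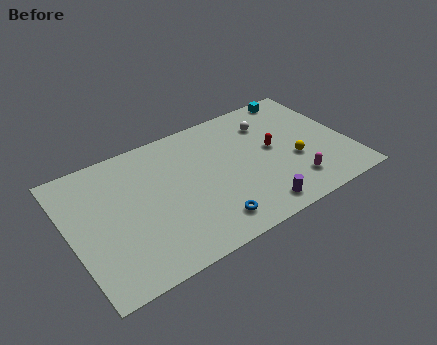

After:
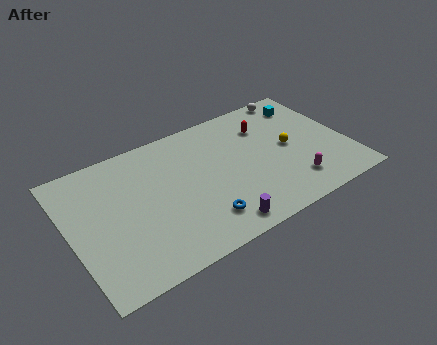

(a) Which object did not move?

the magenta capsule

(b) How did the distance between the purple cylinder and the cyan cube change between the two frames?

+1.0

Before: roughly 8.7 units apart; after: 9.7. That's 1.0 units further apart.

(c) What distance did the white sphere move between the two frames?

2.6

The white sphere moved from about (12.6, 7.5) to (14.7, 9.1), a distance of √(2.1² + 1.6²) ≈ 2.6.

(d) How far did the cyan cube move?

1.1

From (14.8, 9.0) to (15.2, 8.0), the cyan cube covered √(0.4² + 1.0²) ≈ 1.1 units.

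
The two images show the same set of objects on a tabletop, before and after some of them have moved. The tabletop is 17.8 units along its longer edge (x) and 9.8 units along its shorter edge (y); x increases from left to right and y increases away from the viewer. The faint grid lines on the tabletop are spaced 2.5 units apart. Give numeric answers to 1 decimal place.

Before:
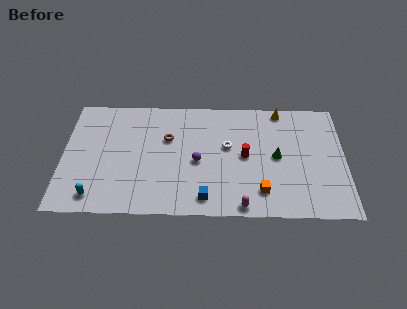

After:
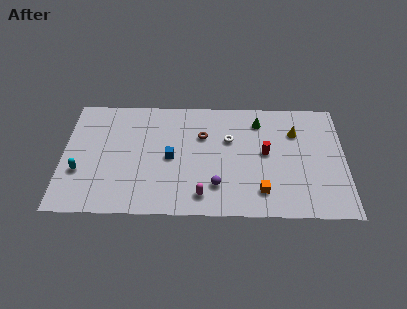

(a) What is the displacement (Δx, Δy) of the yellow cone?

(0.9, -1.9)

The yellow cone was at about (13.8, 8.9) and moved to about (14.7, 7.0).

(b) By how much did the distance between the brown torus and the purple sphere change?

+1.6

They were about 2.7 units apart before and 4.3 after — 1.6 units further apart.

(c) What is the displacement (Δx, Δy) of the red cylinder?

(1.3, 0.3)

The red cylinder started near (11.5, 4.9) and ended near (12.8, 5.2).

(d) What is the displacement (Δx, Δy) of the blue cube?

(-2.2, 3.3)

The blue cube started near (9.0, 1.4) and ended near (6.8, 4.7).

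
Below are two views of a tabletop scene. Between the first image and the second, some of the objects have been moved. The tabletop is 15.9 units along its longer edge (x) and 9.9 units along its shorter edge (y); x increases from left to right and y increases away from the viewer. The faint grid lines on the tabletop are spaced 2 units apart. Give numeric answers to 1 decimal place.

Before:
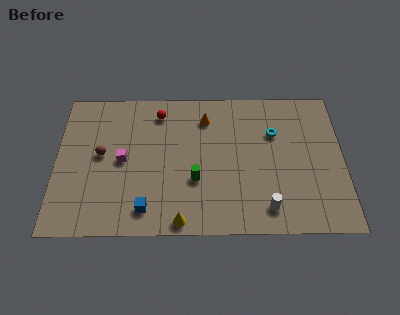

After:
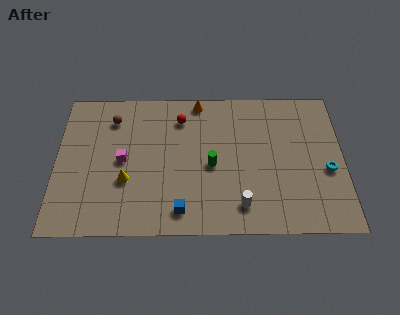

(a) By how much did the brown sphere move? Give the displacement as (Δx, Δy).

(0.6, 2.5)

The brown sphere was at about (2.5, 5.3) and moved to about (3.1, 7.8).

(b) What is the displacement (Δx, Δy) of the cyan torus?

(2.9, -2.6)

The cyan torus started near (12.1, 6.7) and ended near (15.0, 4.1).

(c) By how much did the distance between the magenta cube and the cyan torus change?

+2.7

The distance was about 8.6 in the first image and 11.3 in the second, so they moved 2.7 units further apart.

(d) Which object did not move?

the magenta cube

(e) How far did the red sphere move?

1.3

The red sphere moved from about (5.7, 8.2) to (6.9, 7.8), a distance of √(1.2² + 0.4²) ≈ 1.3.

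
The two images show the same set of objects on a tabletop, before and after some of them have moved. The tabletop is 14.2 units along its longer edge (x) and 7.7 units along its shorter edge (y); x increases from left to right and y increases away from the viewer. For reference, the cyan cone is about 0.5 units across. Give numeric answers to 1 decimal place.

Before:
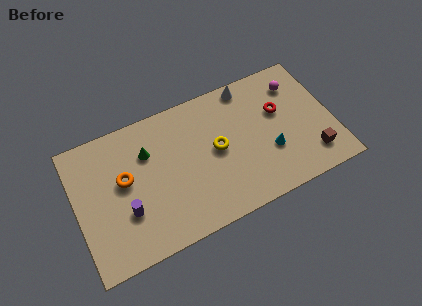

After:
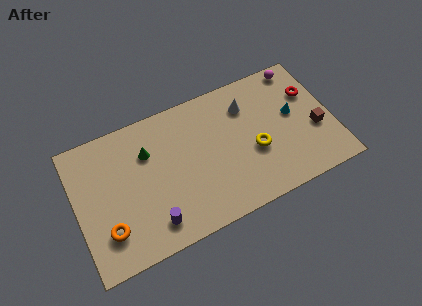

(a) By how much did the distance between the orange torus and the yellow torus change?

+3.3

Before: roughly 5.1 units apart; after: 8.4. That's 3.3 units further apart.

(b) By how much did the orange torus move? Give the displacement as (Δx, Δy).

(-1.2, -2.4)

The orange torus started near (2.7, 4.4) and ended near (1.5, 2.0).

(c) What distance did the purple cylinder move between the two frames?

1.8

The purple cylinder moved from about (2.6, 2.6) to (3.9, 1.4), a distance of √(1.3² + 1.2²) ≈ 1.8.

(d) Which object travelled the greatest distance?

the orange torus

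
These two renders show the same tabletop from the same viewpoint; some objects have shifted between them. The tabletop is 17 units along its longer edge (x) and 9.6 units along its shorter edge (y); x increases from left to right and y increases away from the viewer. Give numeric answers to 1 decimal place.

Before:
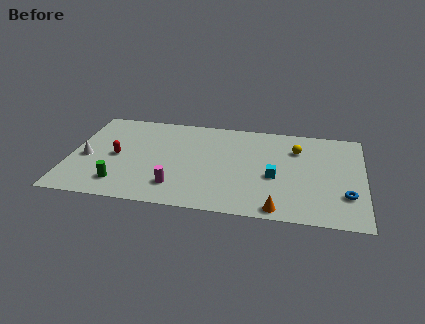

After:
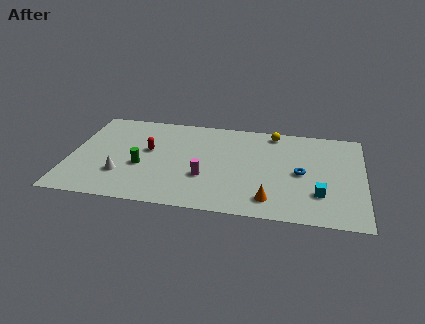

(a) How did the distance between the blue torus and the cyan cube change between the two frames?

-2.1

Before: roughly 4.3 units apart; after: 2.2. That's 2.1 units closer together.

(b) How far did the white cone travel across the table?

2.5

From (1.0, 4.2) to (3.1, 2.8), the white cone covered √(2.1² + 1.4²) ≈ 2.5 units.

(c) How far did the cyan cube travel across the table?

2.9

The cyan cube moved from about (11.9, 4.0) to (14.5, 2.7), a distance of √(2.6² + 1.3²) ≈ 2.9.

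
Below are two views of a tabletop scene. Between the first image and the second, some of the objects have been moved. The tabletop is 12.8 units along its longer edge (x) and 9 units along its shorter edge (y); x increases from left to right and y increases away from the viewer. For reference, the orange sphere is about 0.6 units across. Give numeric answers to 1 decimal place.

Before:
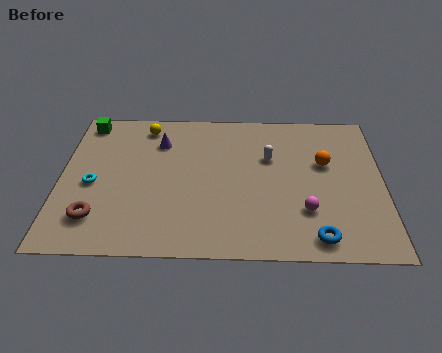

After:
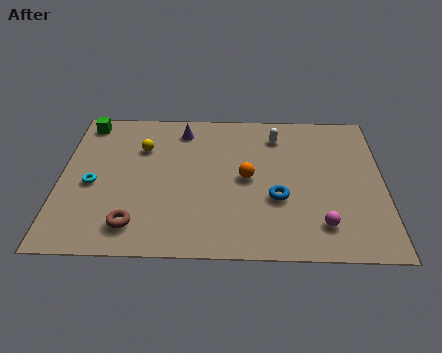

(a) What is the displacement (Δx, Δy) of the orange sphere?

(-3.1, -1.0)

From the two frames, the orange sphere sits at roughly (10.5, 5.5) before and (7.4, 4.5) after.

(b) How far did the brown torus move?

1.6

The brown torus was near (1.5, 2.0) before and (3.0, 1.6) after, so it travelled √(1.5² + 0.4²) ≈ 1.6 units.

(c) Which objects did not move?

the green cube and the cyan torus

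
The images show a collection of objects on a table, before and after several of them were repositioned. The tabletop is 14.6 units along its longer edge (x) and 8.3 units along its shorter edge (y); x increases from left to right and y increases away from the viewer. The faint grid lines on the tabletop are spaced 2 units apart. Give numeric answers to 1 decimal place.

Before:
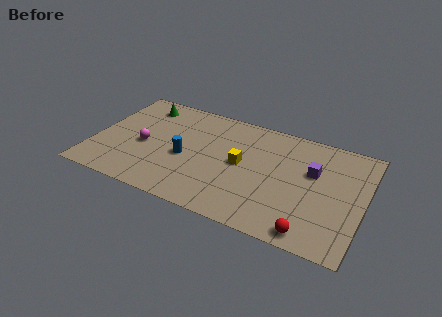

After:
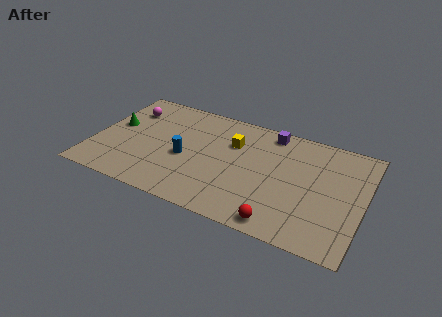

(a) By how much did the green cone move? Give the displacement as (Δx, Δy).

(-1.2, -2.2)

The green cone started near (2.2, 6.9) and ended near (1.0, 4.7).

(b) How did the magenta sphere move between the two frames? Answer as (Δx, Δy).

(-1.2, 2.5)

From the two frames, the magenta sphere sits at roughly (2.7, 3.7) before and (1.5, 6.2) after.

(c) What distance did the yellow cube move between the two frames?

1.5

From (8.0, 4.3) to (7.4, 5.7), the yellow cube covered √(0.6² + 1.4²) ≈ 1.5 units.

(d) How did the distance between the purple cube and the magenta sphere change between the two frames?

-1.3

They were about 9.2 units apart before and 7.9 after — 1.3 units closer together.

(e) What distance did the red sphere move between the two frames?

1.6

The red sphere was near (12.1, 0.9) before and (10.5, 0.9) after, so it travelled √(1.6² + 0.0²) ≈ 1.6 units.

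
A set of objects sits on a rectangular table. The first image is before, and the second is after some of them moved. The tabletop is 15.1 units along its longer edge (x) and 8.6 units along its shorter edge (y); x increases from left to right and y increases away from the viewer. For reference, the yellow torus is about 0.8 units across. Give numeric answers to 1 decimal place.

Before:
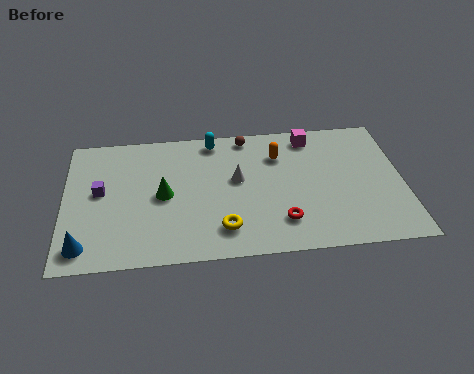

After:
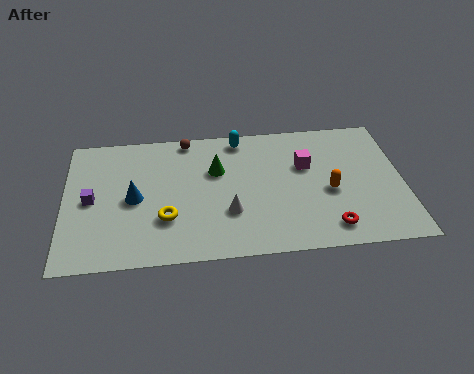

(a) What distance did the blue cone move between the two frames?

3.6

The blue cone was near (0.9, 1.3) before and (3.1, 4.1) after, so it travelled √(2.2² + 2.8²) ≈ 3.6 units.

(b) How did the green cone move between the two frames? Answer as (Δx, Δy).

(2.4, 1.4)

The green cone started near (4.4, 4.2) and ended near (6.8, 5.6).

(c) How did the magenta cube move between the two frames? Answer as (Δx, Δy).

(-0.3, -1.9)

From the two frames, the magenta cube sits at roughly (11.1, 7.4) before and (10.8, 5.5) after.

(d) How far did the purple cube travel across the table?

0.6

The purple cube moved from about (1.6, 4.7) to (1.2, 4.2), a distance of √(0.4² + 0.5²) ≈ 0.6.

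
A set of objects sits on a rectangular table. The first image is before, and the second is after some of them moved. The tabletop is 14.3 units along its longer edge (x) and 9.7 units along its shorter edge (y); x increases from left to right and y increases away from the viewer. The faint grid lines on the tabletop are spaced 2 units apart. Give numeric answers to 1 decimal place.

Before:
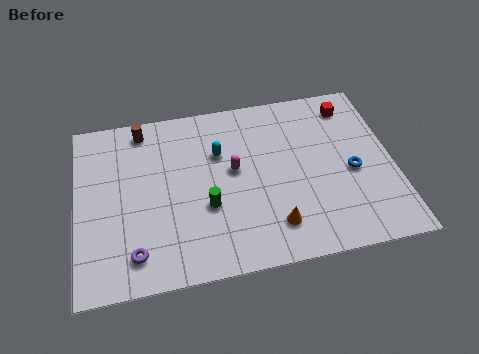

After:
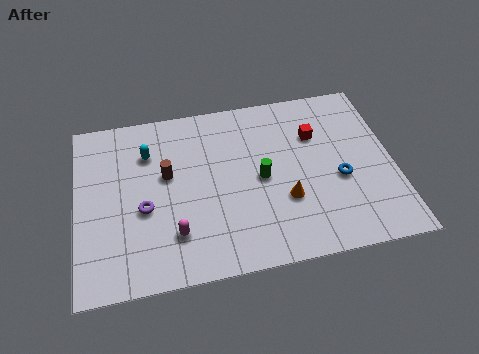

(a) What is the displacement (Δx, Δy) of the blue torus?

(-0.6, -0.3)

From the two frames, the blue torus sits at roughly (12.4, 4.3) before and (11.8, 4.0) after.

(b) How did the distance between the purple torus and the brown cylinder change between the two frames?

-4.8

They were about 6.8 units apart before and 2.0 after — 4.8 units closer together.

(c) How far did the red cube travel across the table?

2.2

The red cube was near (12.6, 8.1) before and (10.9, 6.7) after, so it travelled √(1.7² + 1.4²) ≈ 2.2 units.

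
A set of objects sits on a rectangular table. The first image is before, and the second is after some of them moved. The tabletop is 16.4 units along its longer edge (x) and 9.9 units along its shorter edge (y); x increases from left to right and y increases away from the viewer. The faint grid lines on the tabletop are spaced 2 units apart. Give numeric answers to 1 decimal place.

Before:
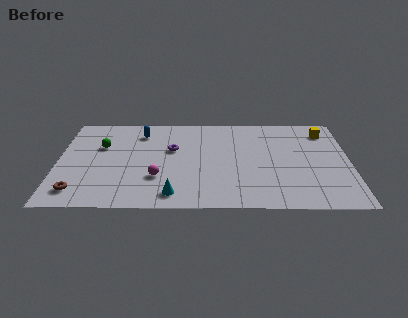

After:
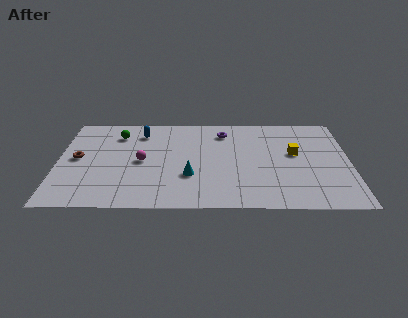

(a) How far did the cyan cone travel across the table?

2.1

The cyan cone moved from about (6.5, 1.4) to (7.4, 3.3), a distance of √(0.9² + 1.9²) ≈ 2.1.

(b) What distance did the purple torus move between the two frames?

3.5

The purple torus moved from about (6.4, 6.1) to (9.3, 8.0), a distance of √(2.9² + 1.9²) ≈ 3.5.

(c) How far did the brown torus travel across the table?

3.4

The brown torus was near (1.2, 1.7) before and (1.1, 5.1) after, so it travelled √(0.1² + 3.4²) ≈ 3.4 units.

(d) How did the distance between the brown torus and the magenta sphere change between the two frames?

-1.0

Before: roughly 4.6 units apart; after: 3.6. That's 1.0 units closer together.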